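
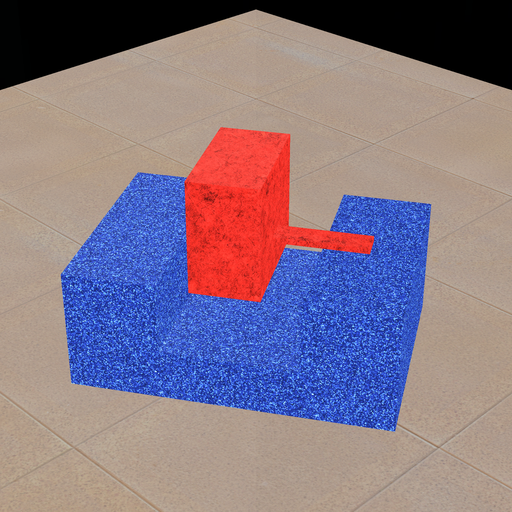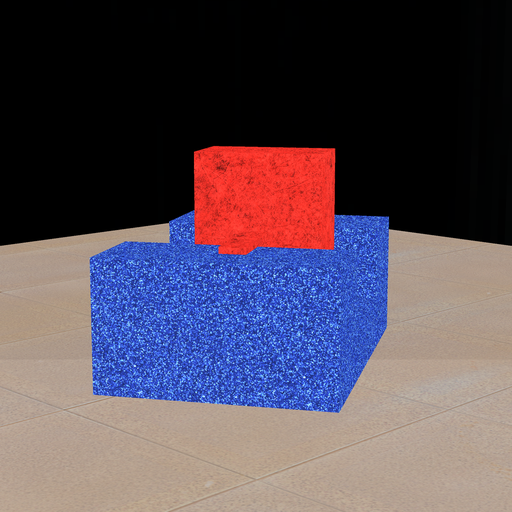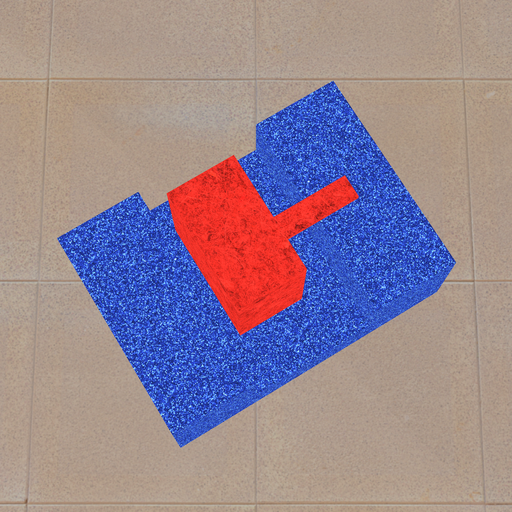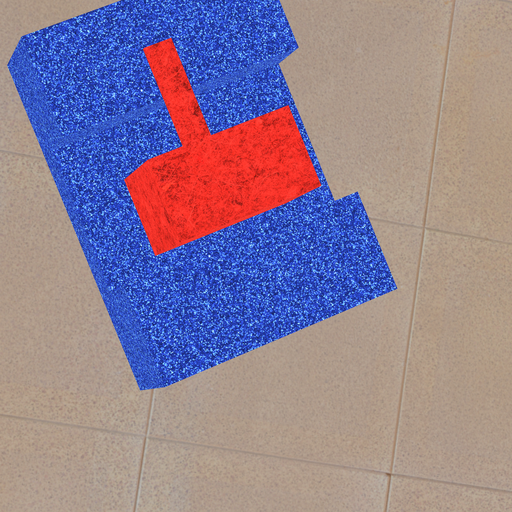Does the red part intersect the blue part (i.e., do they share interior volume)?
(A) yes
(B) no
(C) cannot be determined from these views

(B) no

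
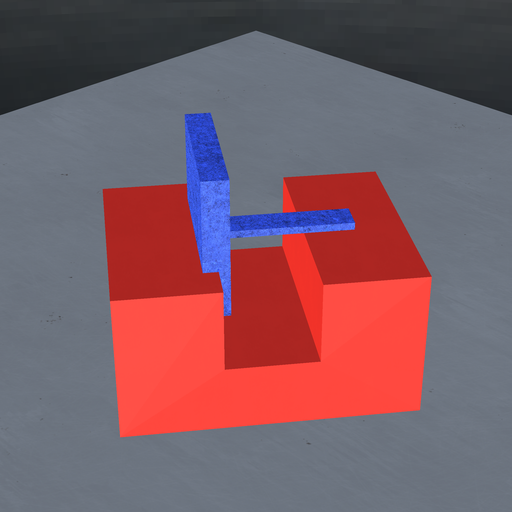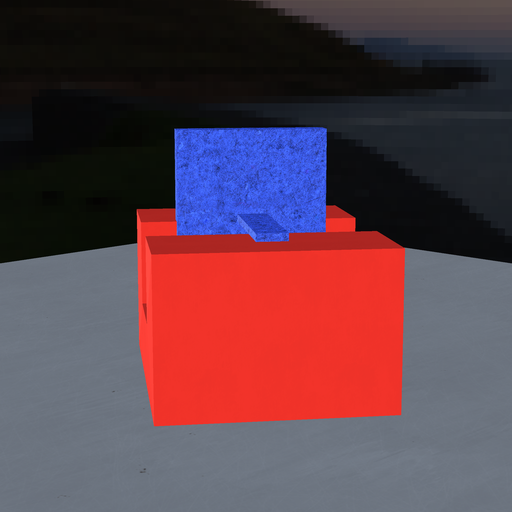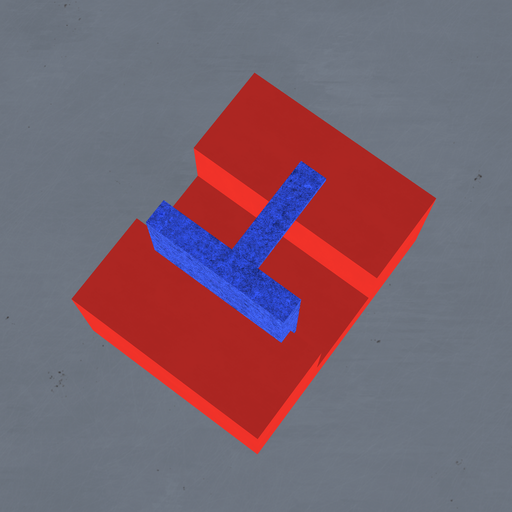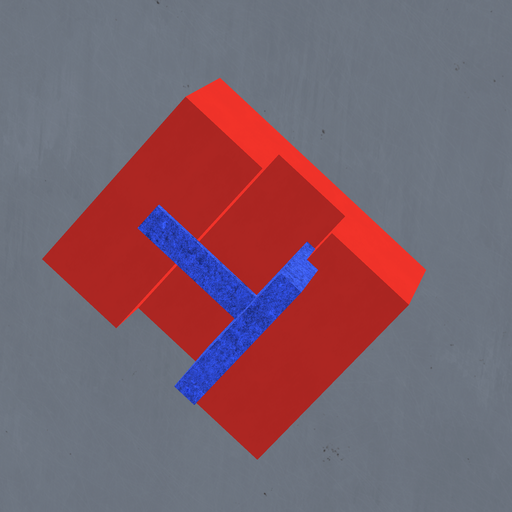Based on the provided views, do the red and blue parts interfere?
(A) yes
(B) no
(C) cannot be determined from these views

(A) yes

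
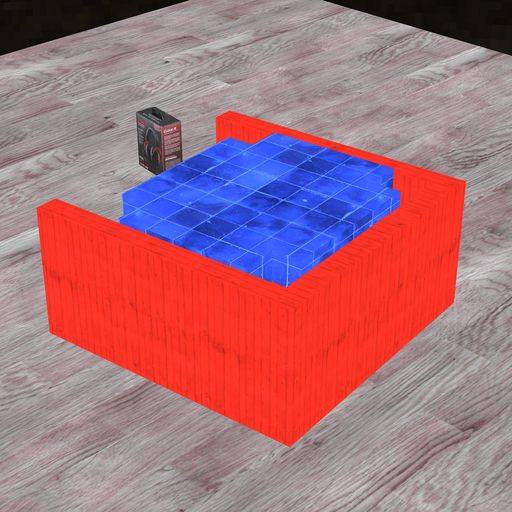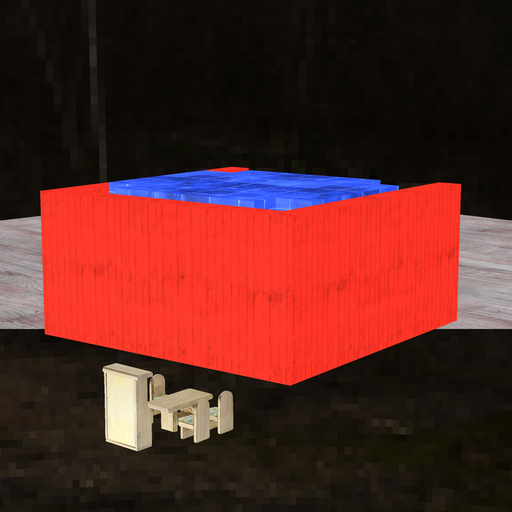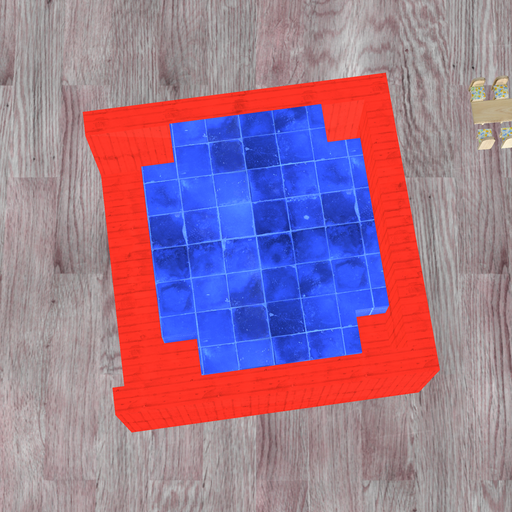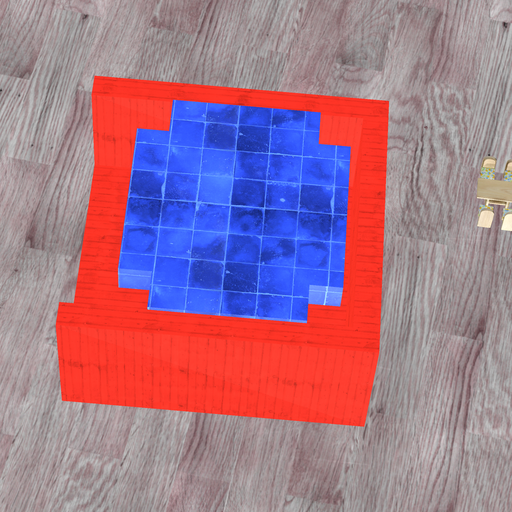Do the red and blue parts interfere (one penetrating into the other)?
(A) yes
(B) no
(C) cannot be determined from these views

(B) no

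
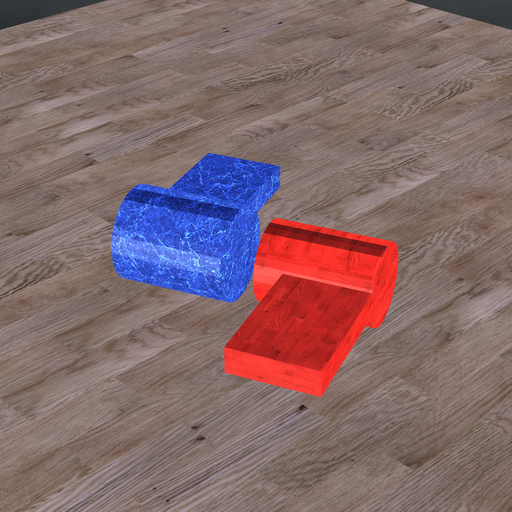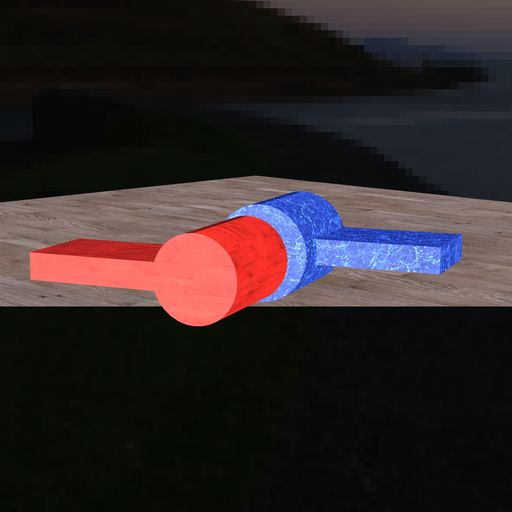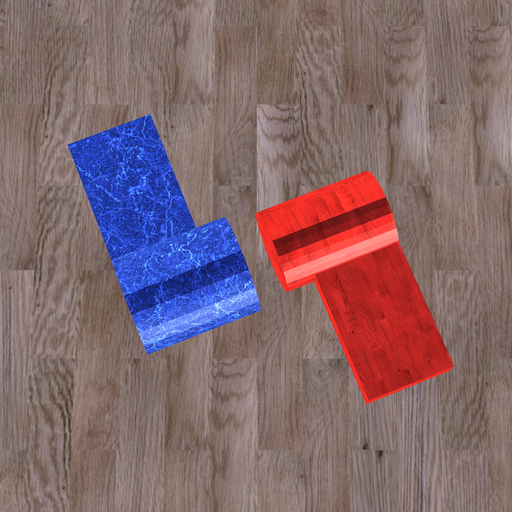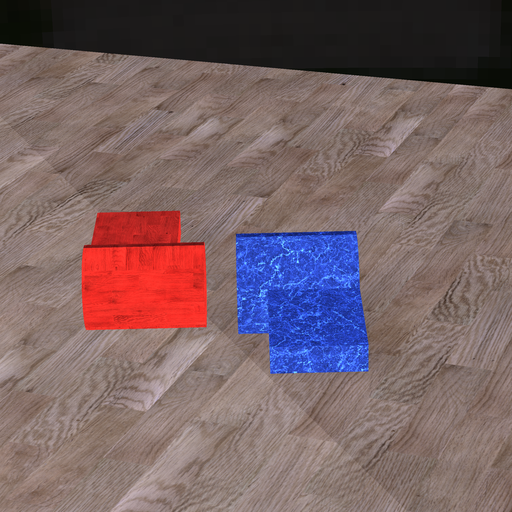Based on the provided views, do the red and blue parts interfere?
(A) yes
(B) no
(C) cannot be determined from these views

(B) no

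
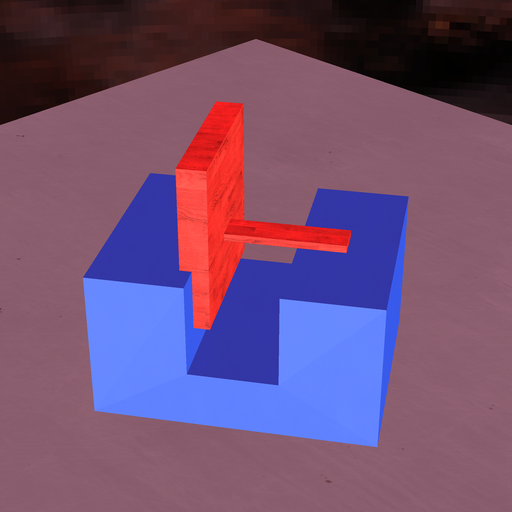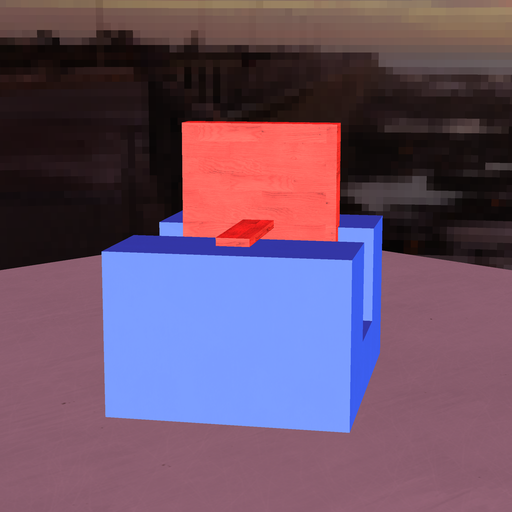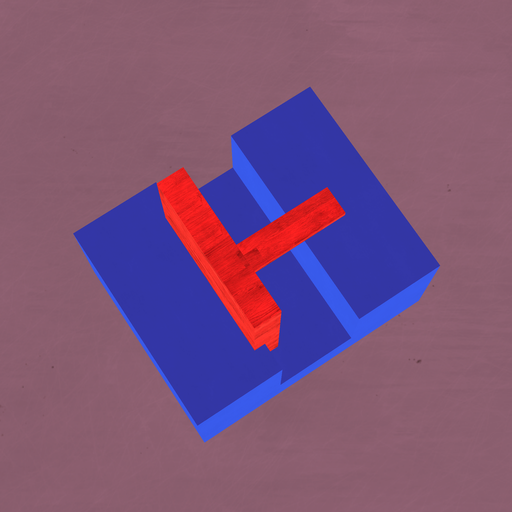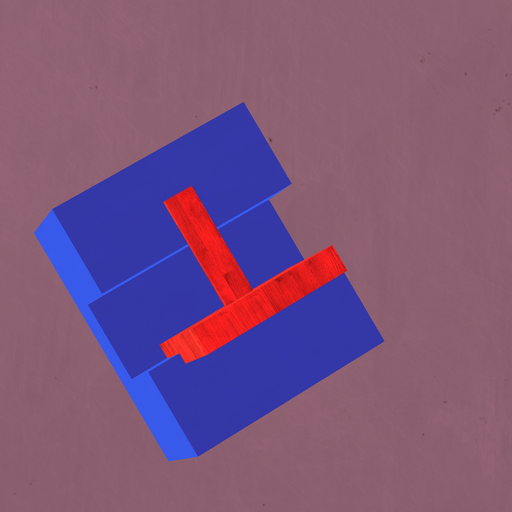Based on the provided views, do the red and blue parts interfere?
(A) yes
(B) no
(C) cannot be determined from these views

(A) yes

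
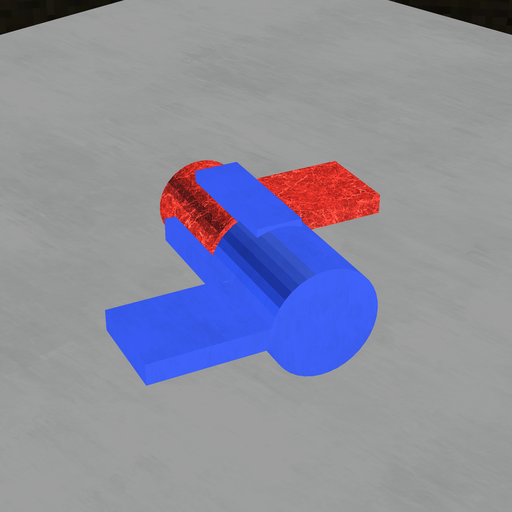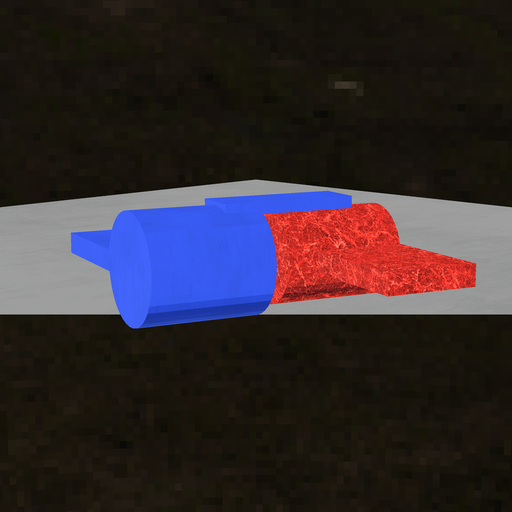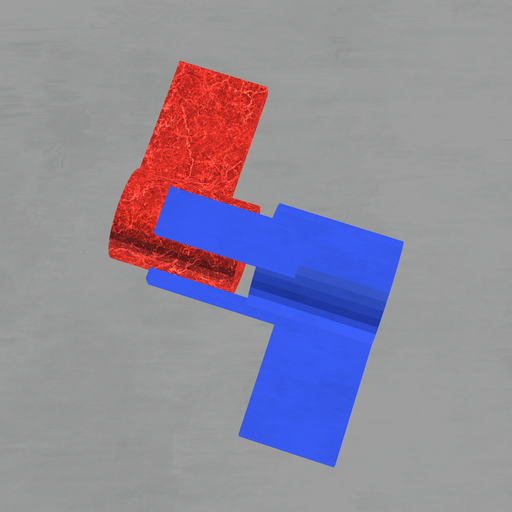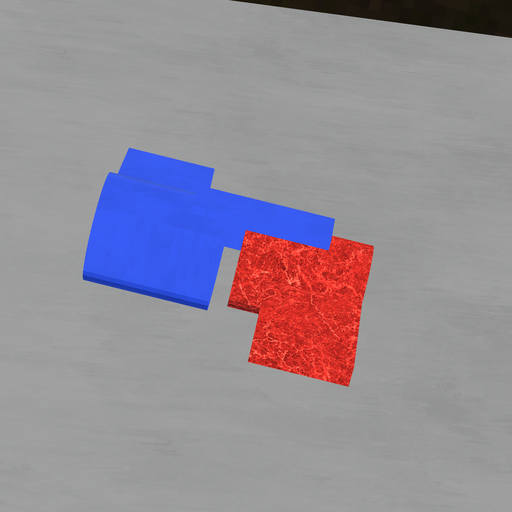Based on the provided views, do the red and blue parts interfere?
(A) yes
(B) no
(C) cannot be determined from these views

(B) no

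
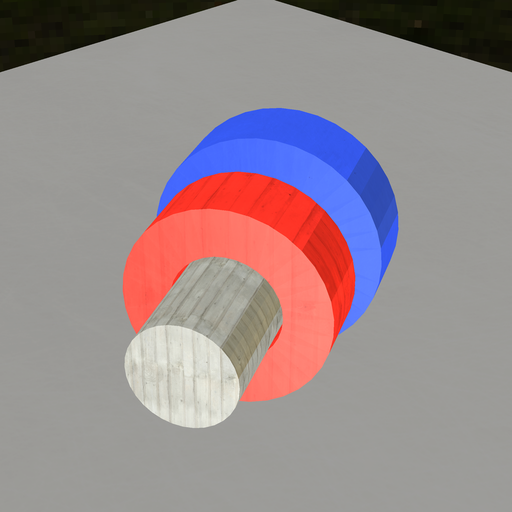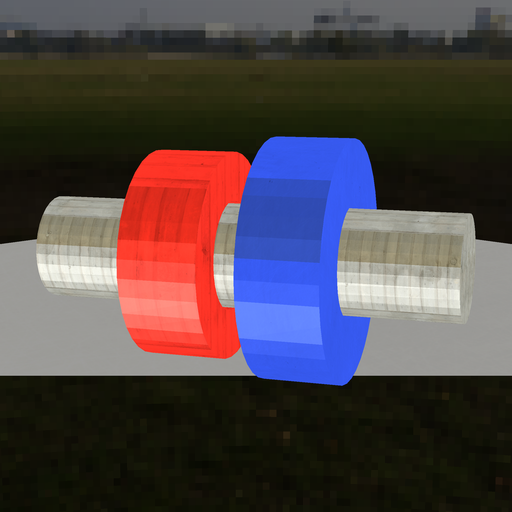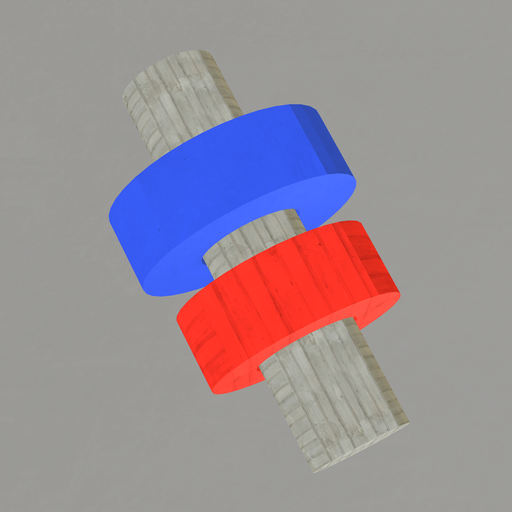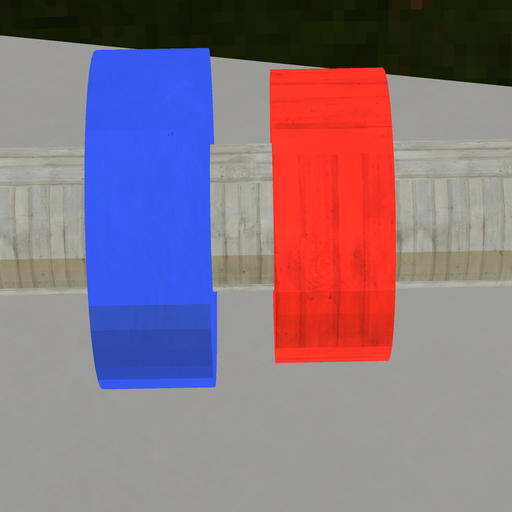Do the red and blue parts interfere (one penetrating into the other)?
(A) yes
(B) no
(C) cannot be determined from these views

(B) no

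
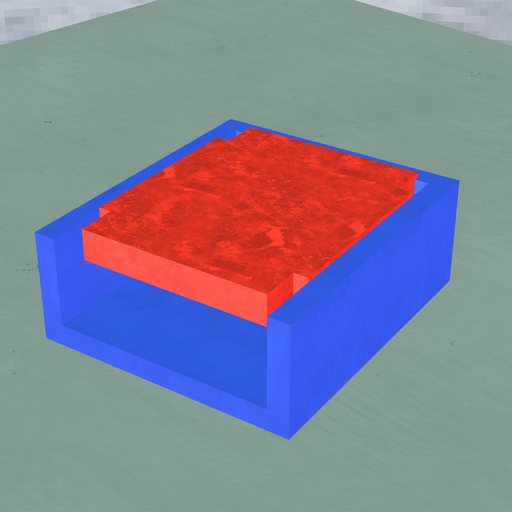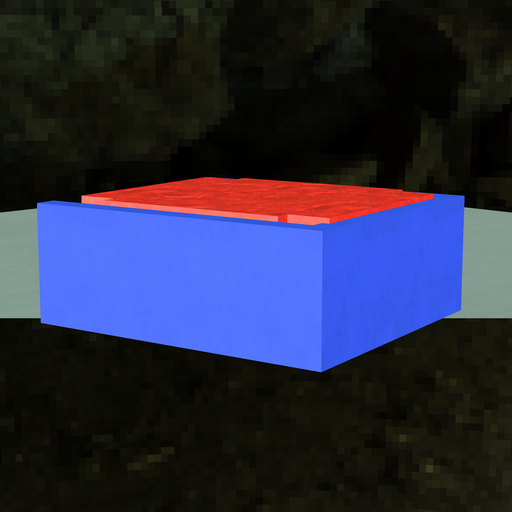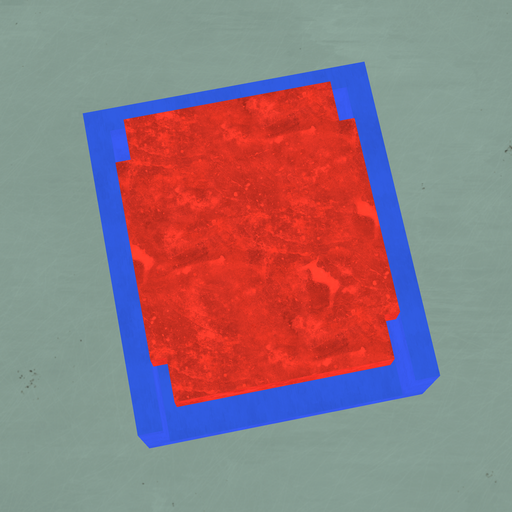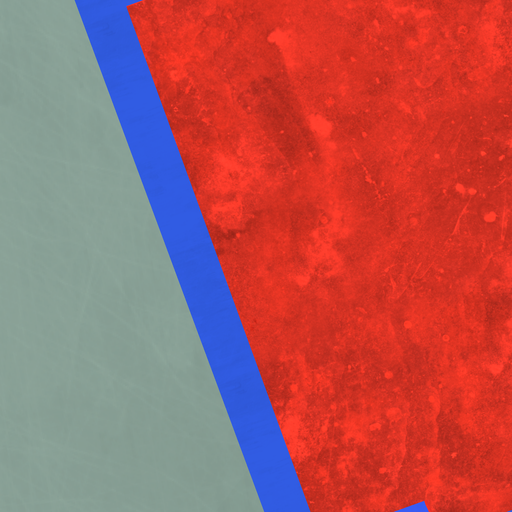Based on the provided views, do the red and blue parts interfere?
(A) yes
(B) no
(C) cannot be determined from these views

(A) yes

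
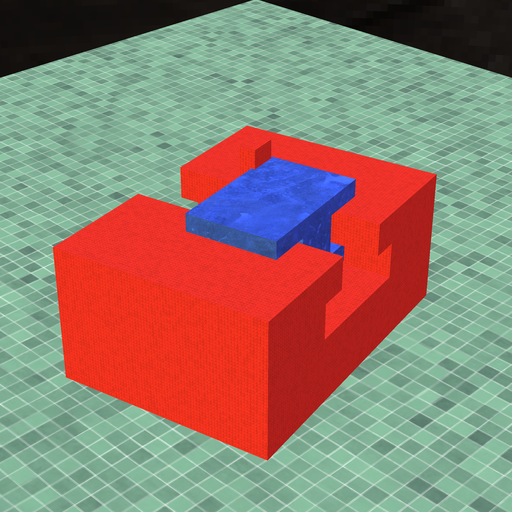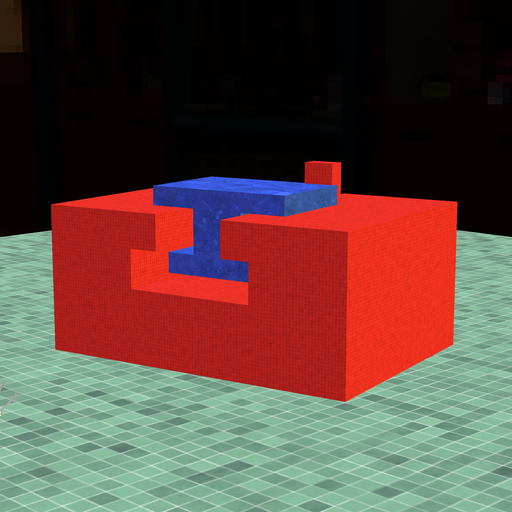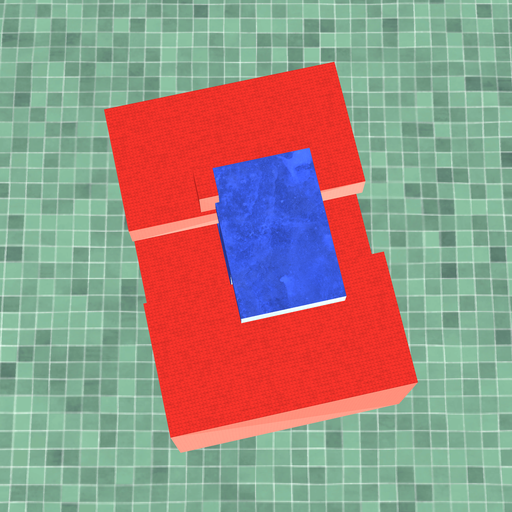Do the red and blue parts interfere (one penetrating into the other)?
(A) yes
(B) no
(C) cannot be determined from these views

(A) yes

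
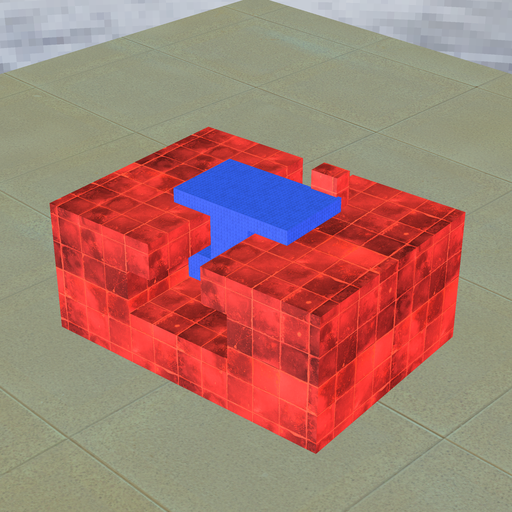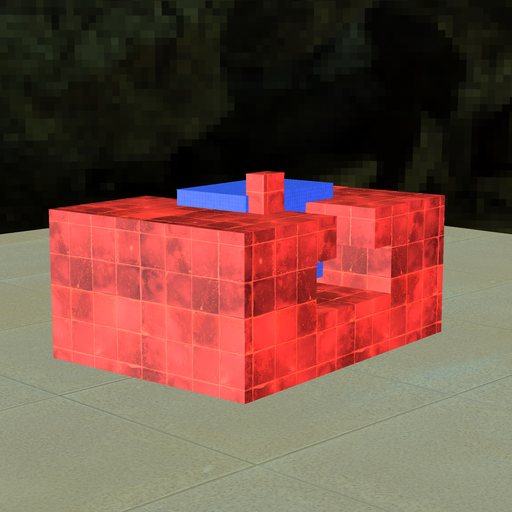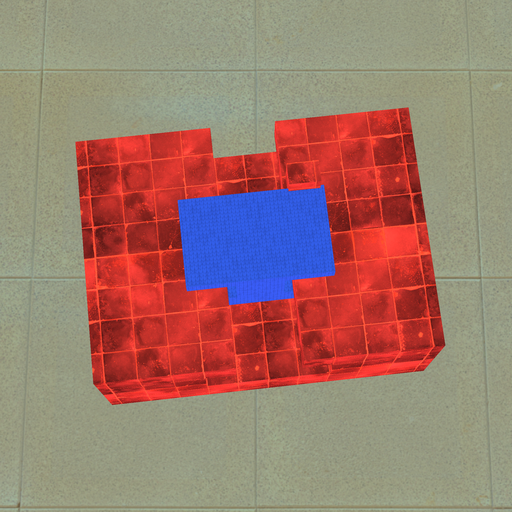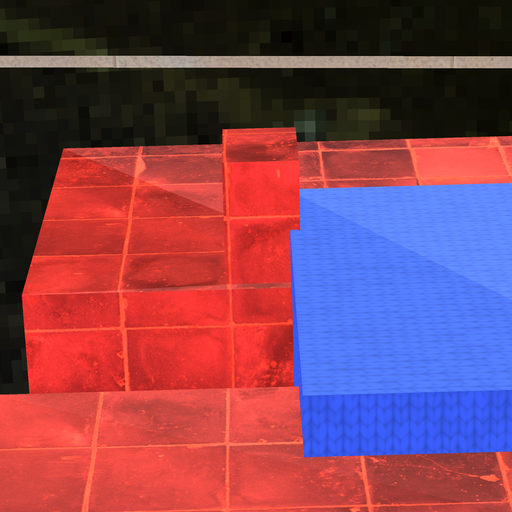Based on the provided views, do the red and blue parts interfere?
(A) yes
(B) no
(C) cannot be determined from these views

(A) yes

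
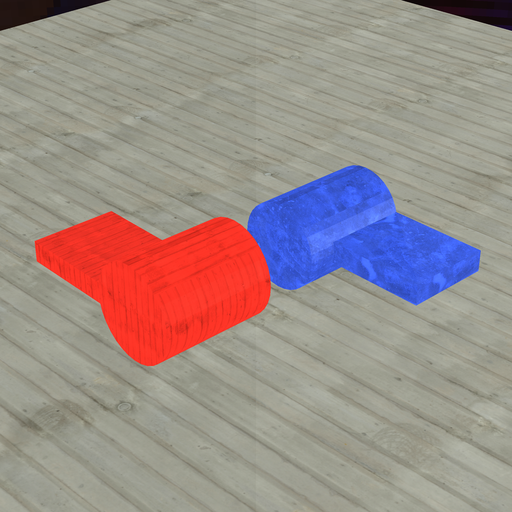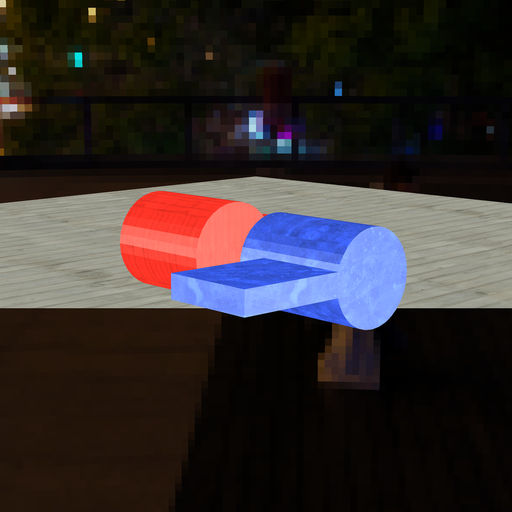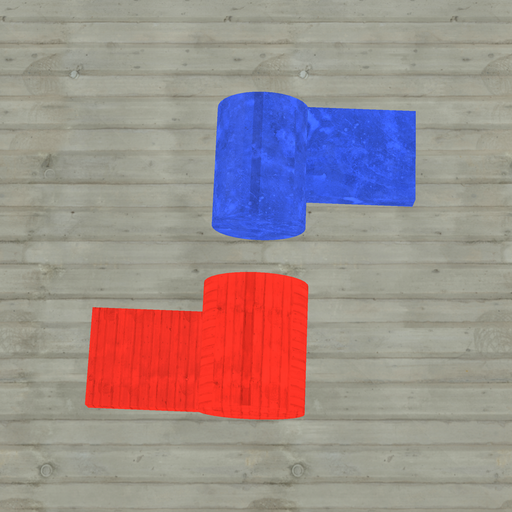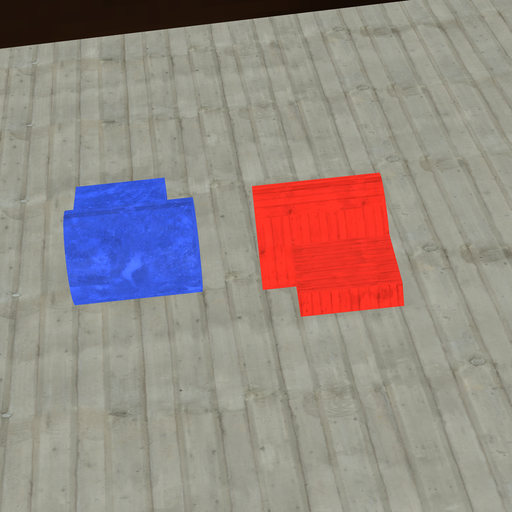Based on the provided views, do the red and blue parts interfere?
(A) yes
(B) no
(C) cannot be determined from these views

(B) no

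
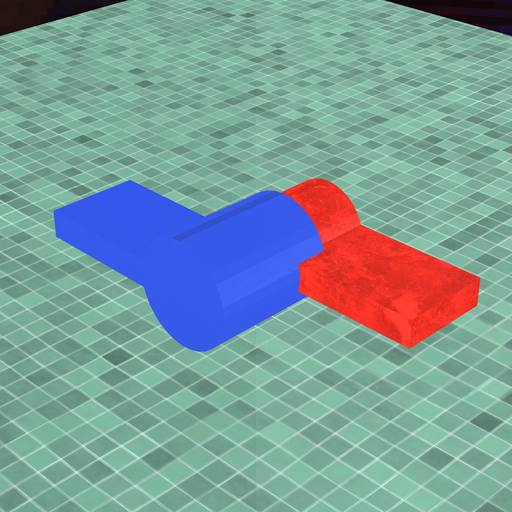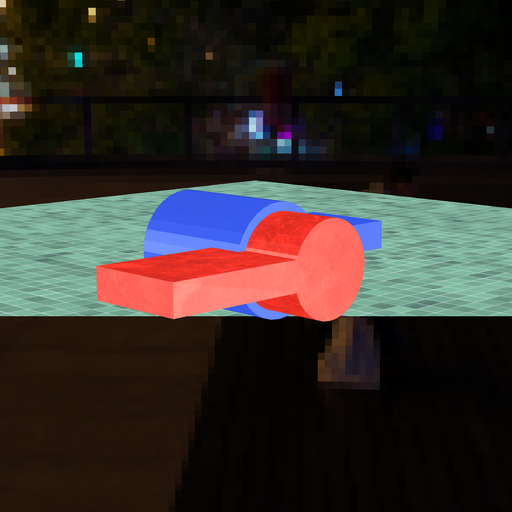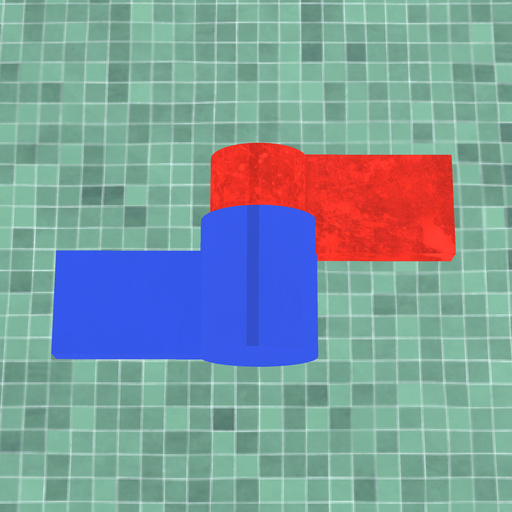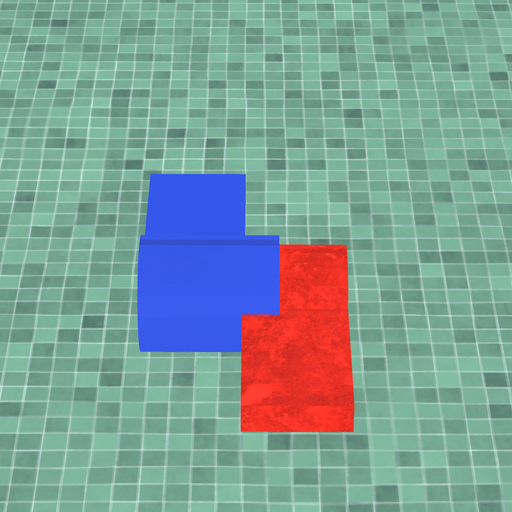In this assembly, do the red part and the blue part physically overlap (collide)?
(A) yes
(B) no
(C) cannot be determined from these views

(A) yes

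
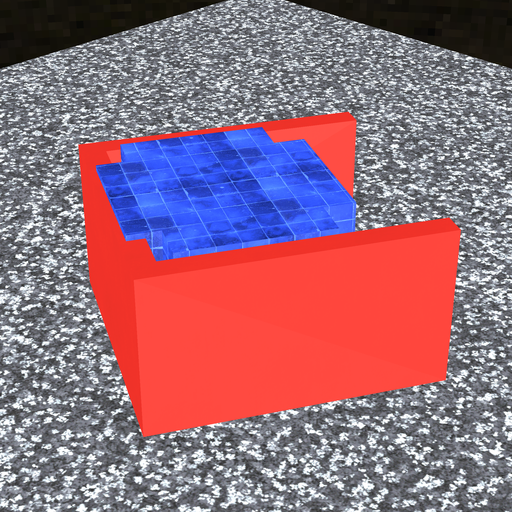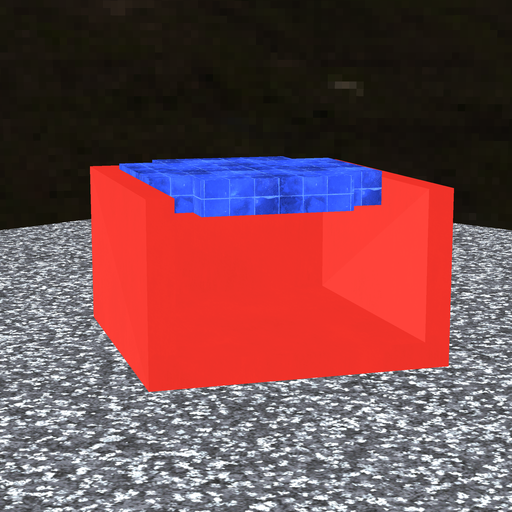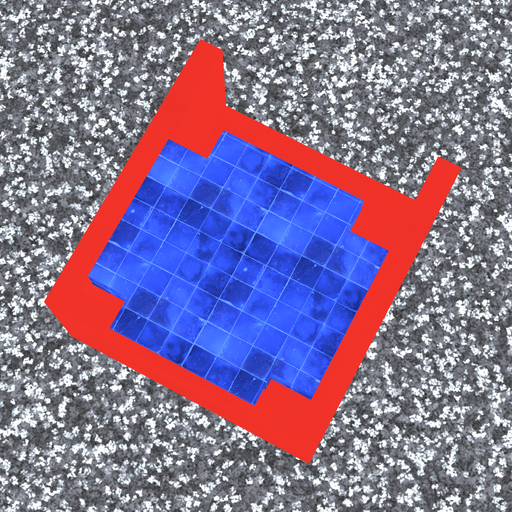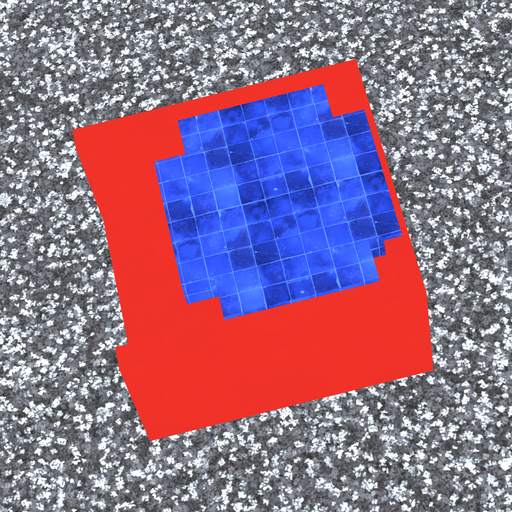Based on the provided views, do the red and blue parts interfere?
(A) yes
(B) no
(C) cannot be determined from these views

(A) yes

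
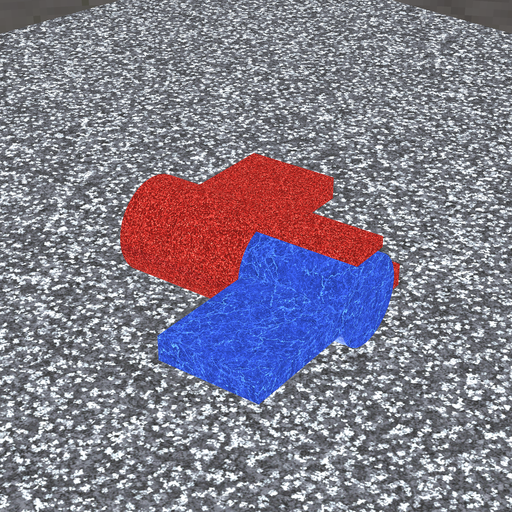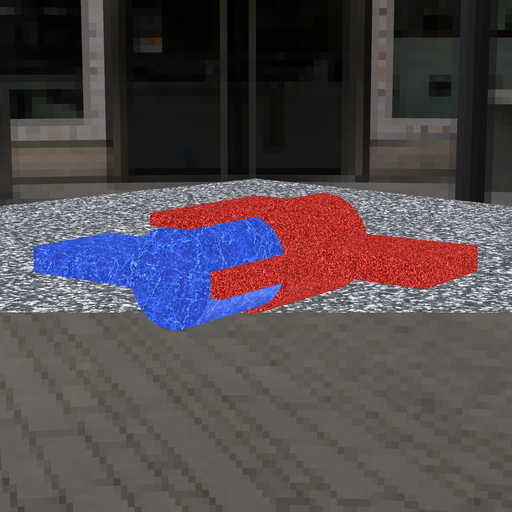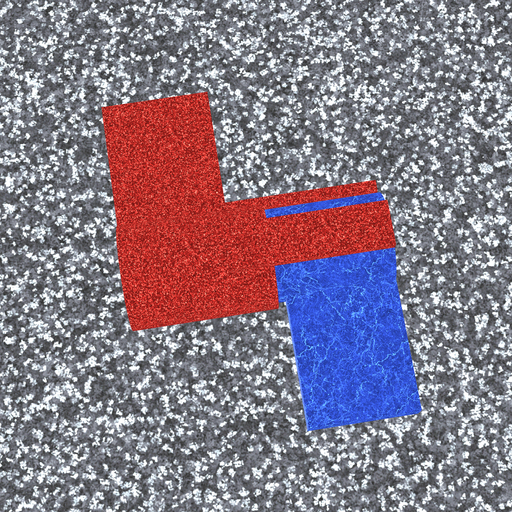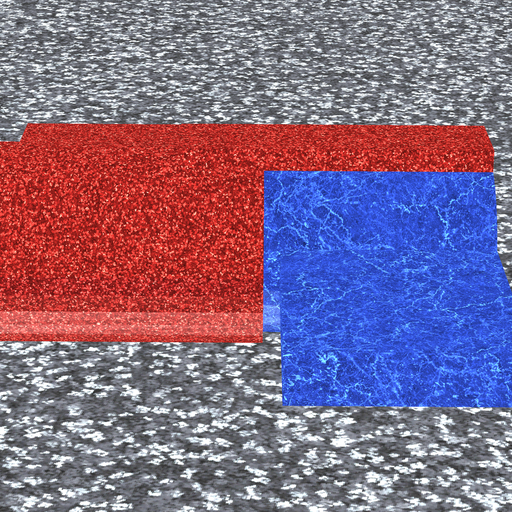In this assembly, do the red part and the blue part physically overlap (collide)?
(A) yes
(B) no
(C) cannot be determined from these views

(A) yes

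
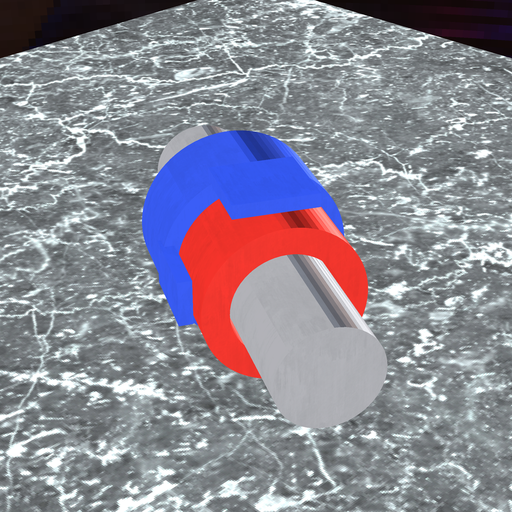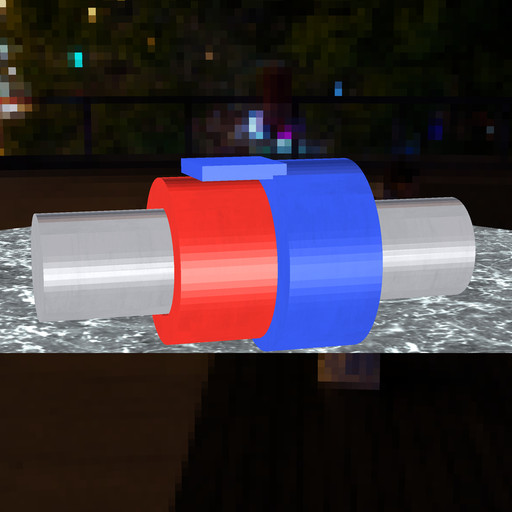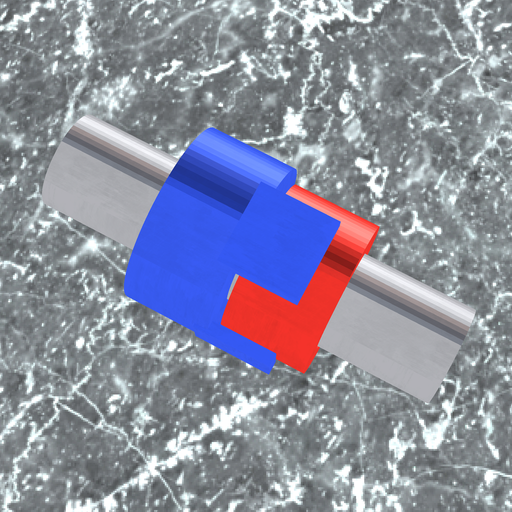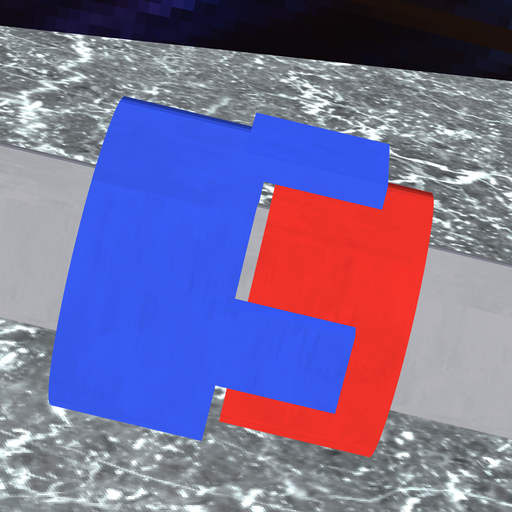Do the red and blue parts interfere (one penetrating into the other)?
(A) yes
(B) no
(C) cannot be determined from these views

(B) no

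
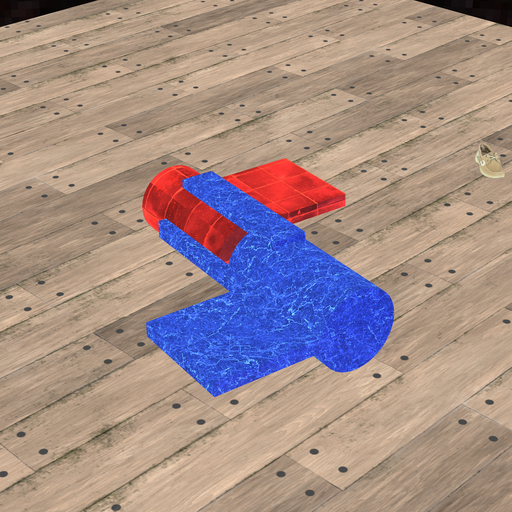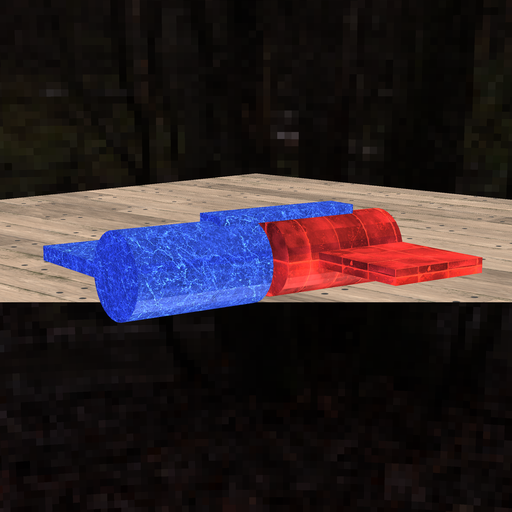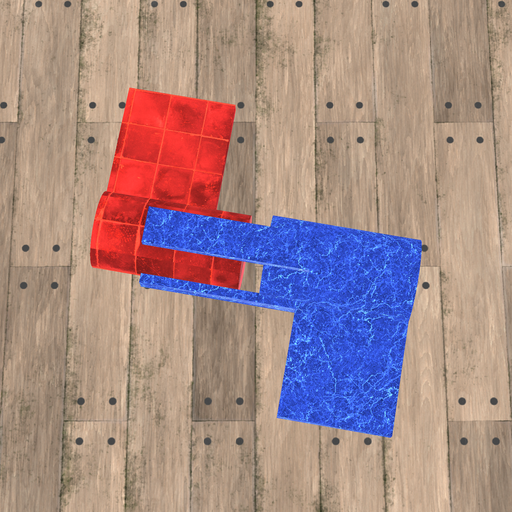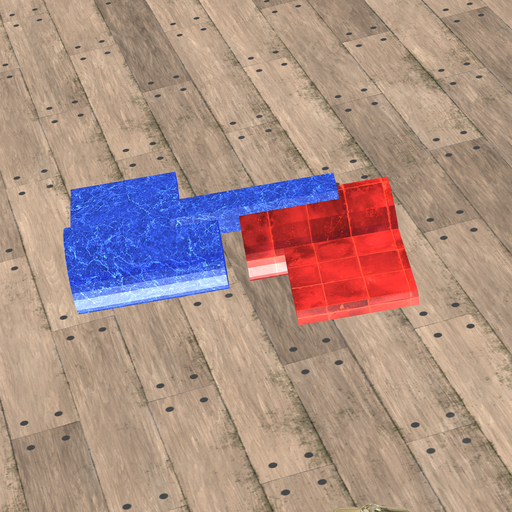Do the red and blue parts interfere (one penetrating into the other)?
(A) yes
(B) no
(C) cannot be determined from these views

(B) no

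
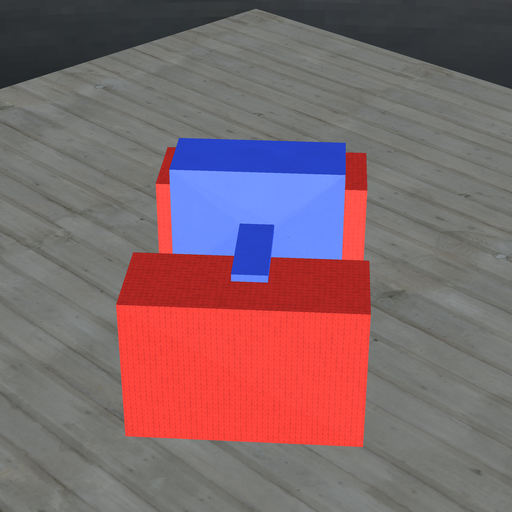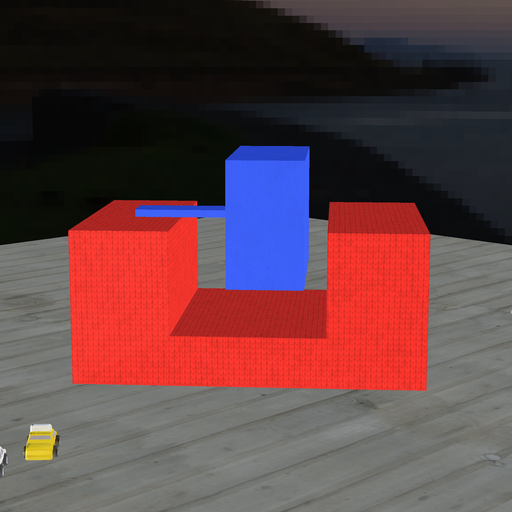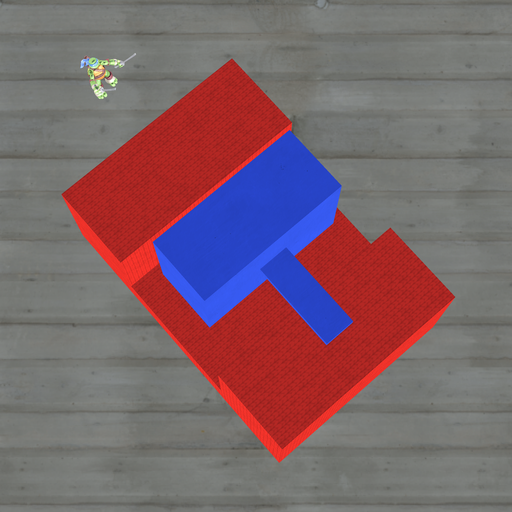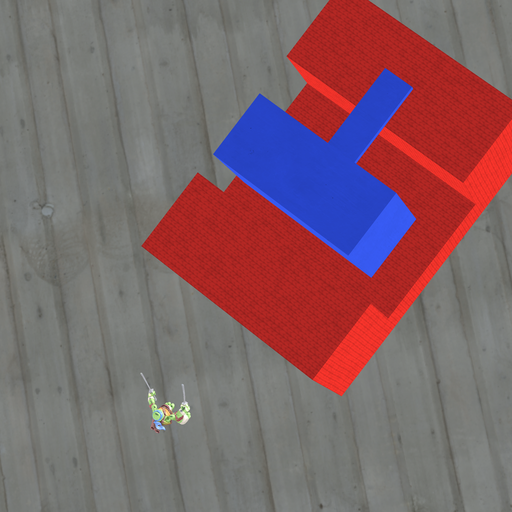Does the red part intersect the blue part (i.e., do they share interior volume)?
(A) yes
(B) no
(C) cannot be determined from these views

(B) no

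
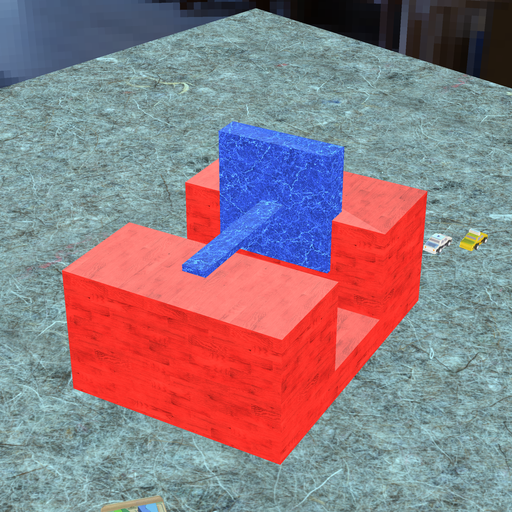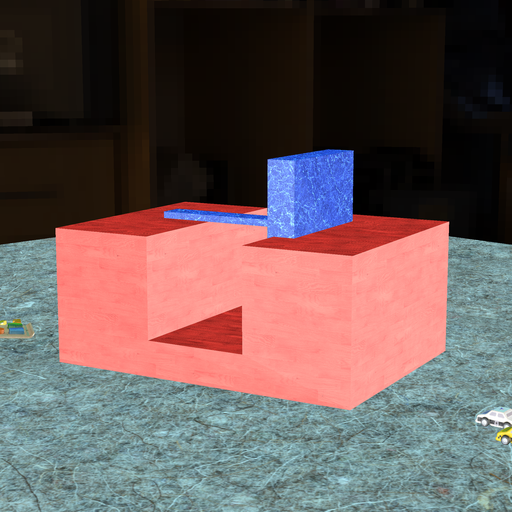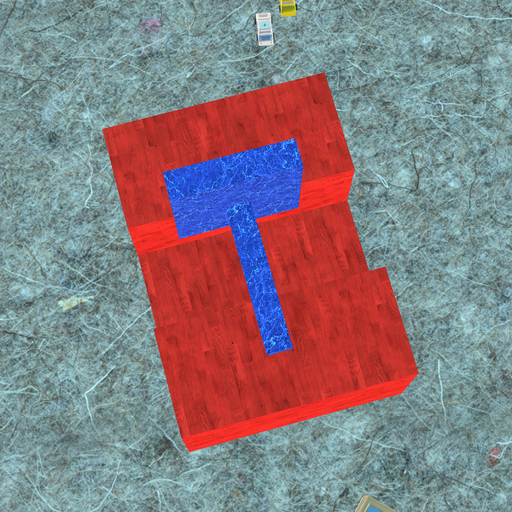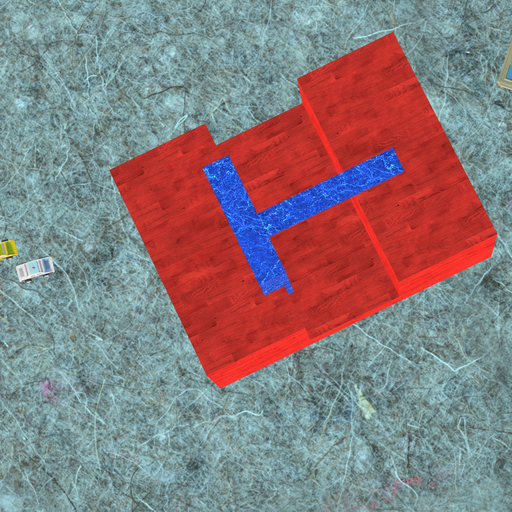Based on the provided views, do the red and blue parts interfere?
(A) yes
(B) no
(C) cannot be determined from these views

(A) yes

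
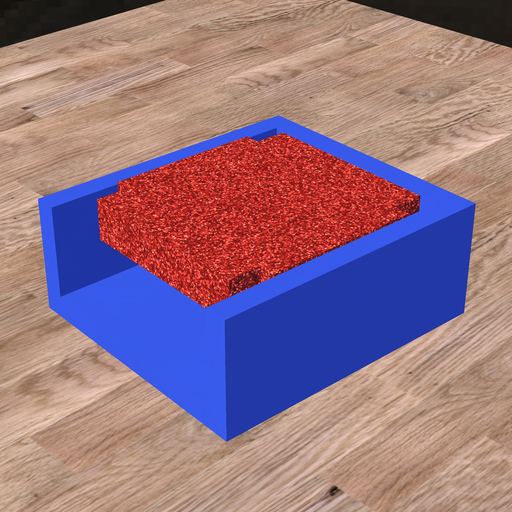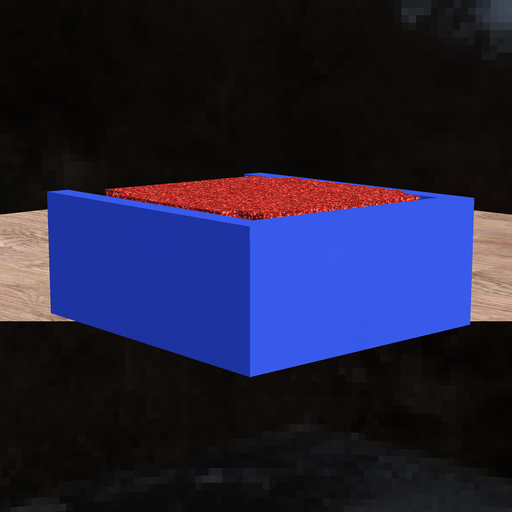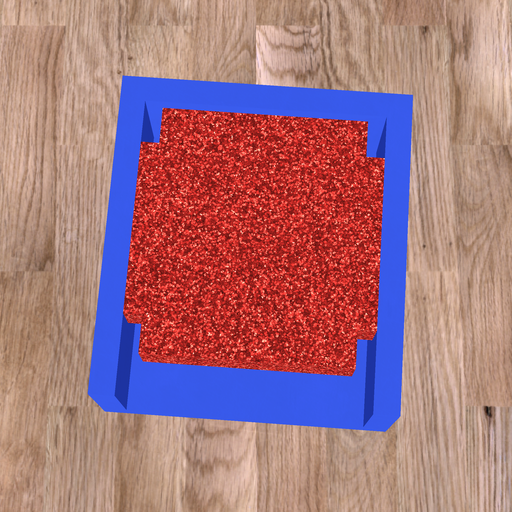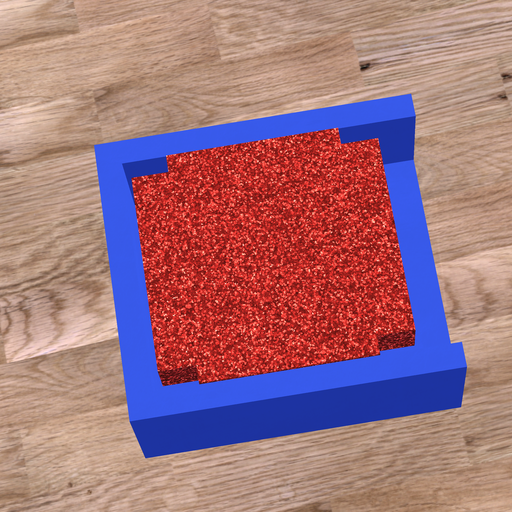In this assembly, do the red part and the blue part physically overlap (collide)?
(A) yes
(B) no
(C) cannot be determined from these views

(B) no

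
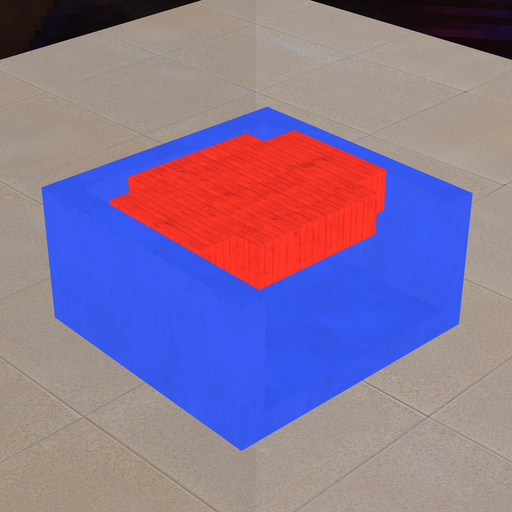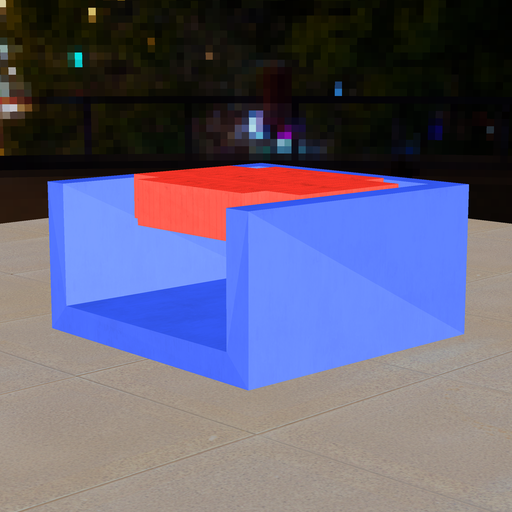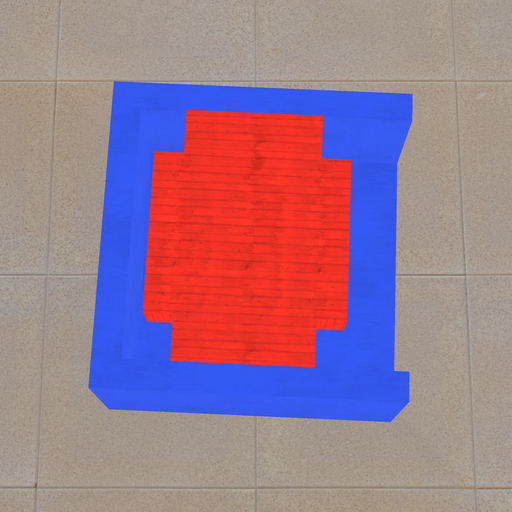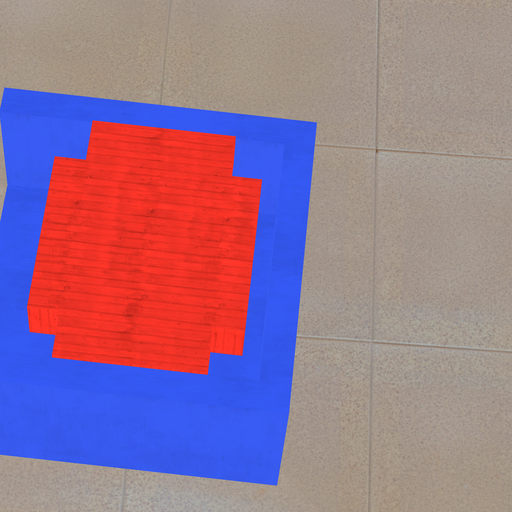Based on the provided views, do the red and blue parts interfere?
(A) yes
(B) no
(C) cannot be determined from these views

(B) no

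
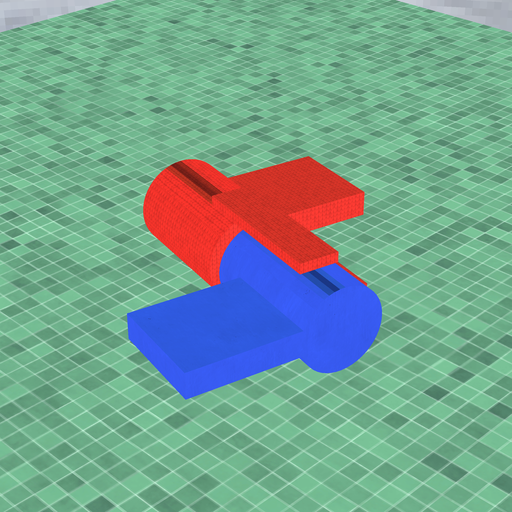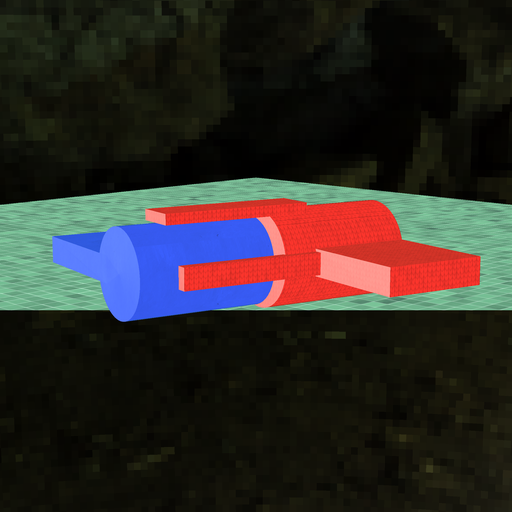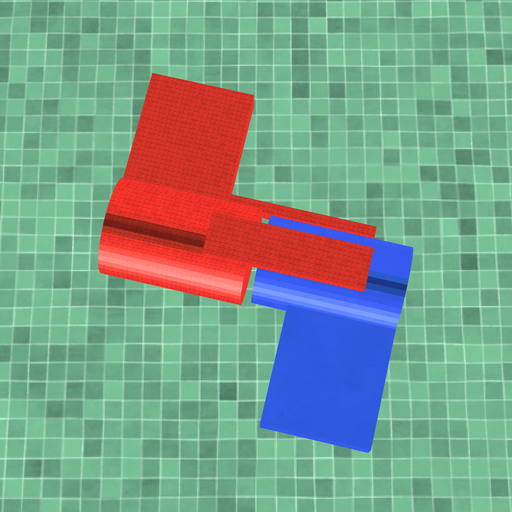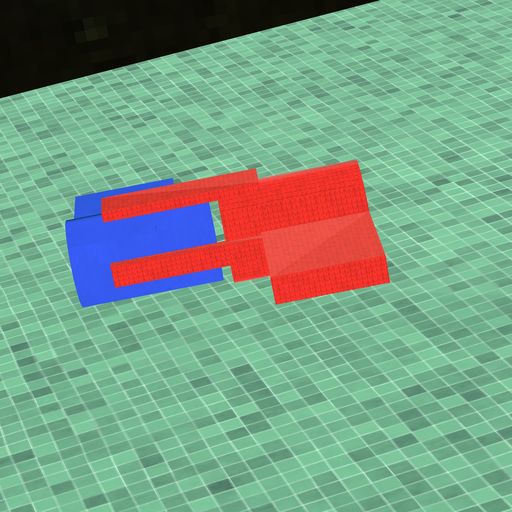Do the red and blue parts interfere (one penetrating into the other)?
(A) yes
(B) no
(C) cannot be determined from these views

(B) no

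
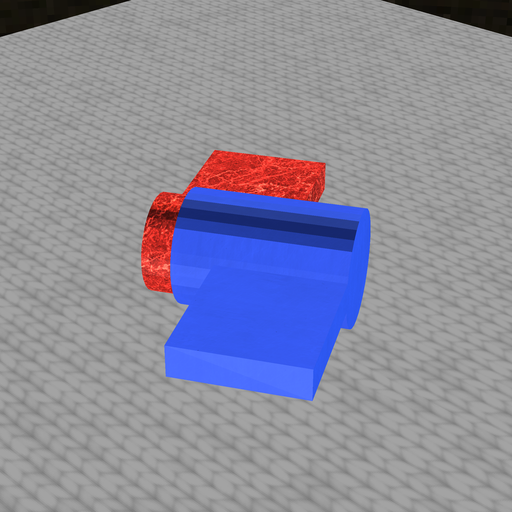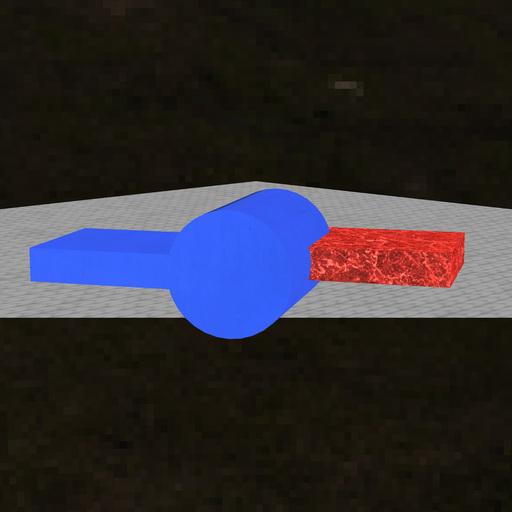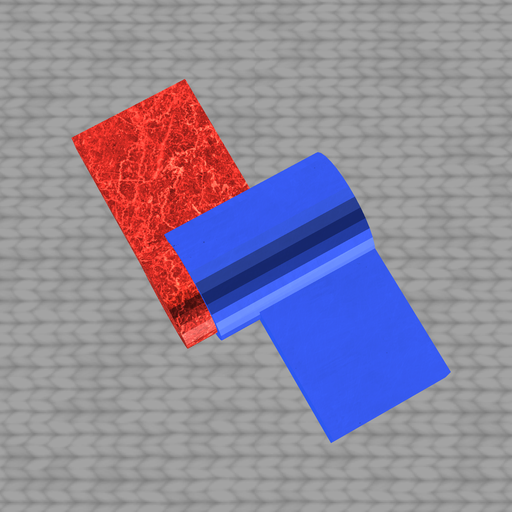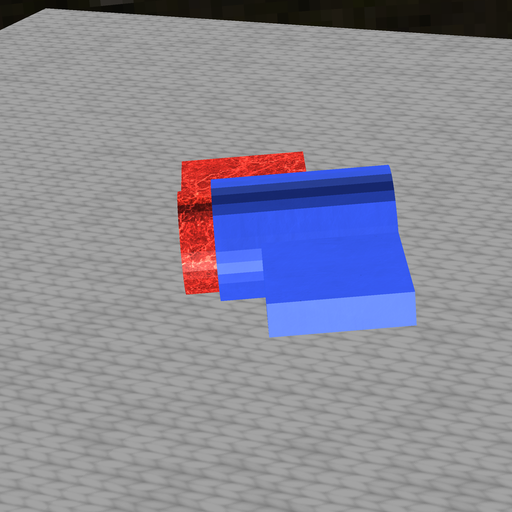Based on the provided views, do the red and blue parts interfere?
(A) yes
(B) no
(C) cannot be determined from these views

(A) yes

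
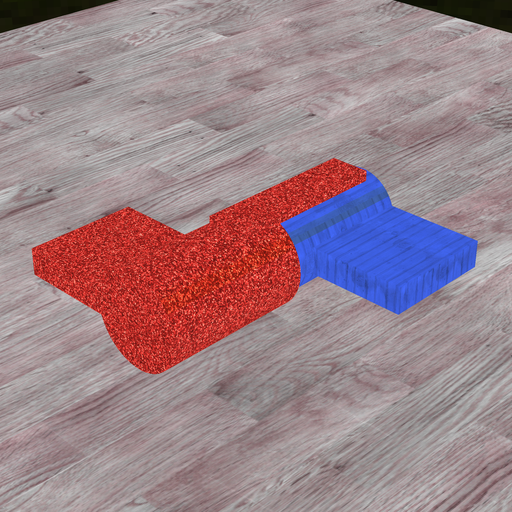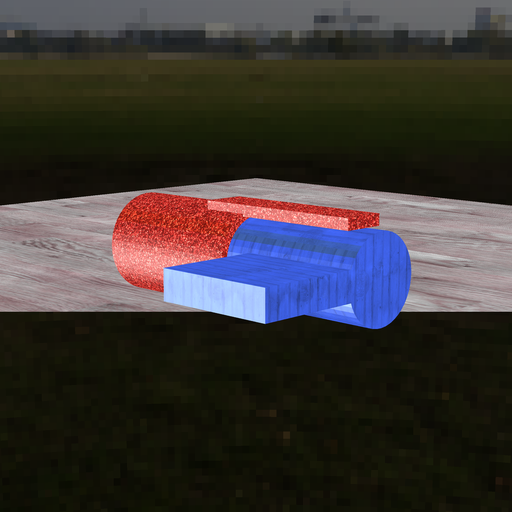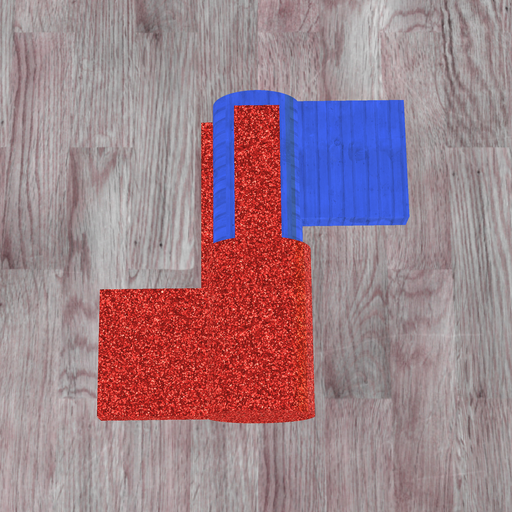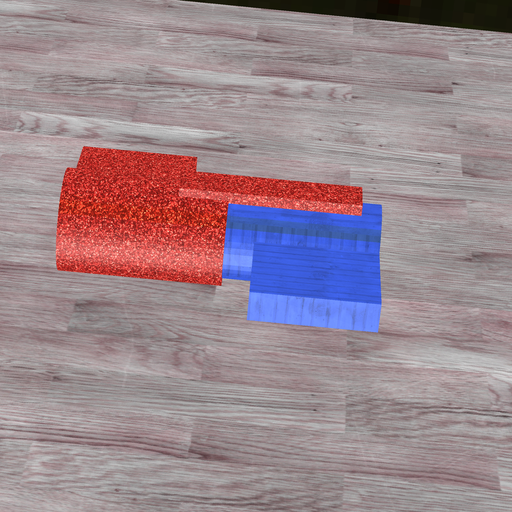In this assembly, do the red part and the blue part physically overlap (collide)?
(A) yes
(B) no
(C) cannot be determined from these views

(A) yes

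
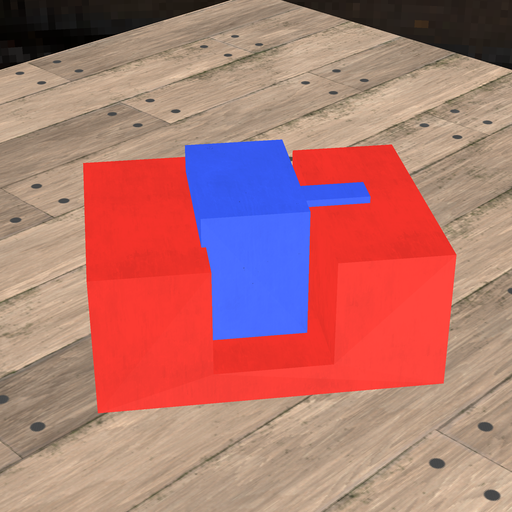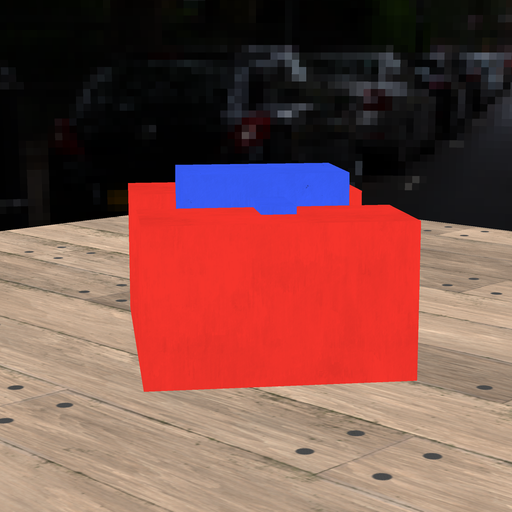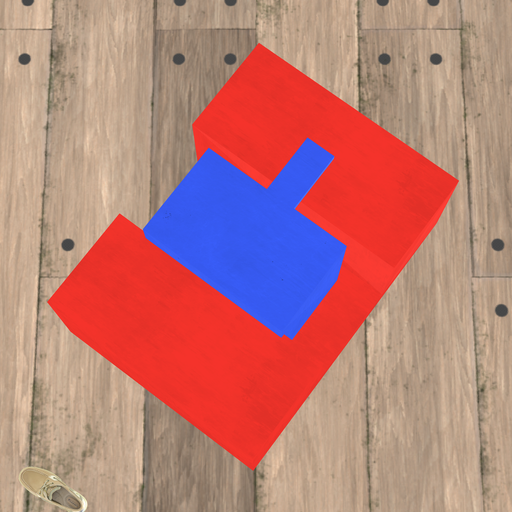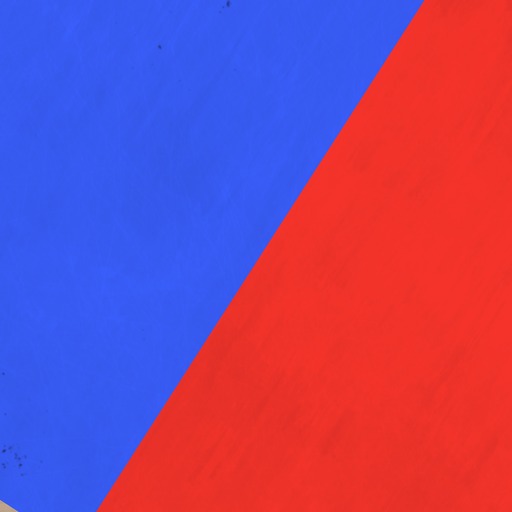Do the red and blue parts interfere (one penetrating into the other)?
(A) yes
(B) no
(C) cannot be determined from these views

(A) yes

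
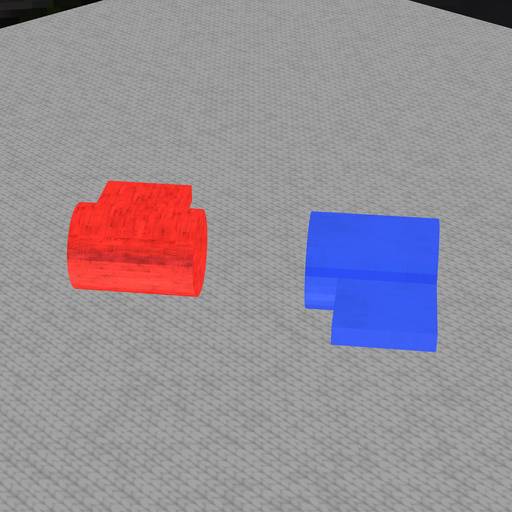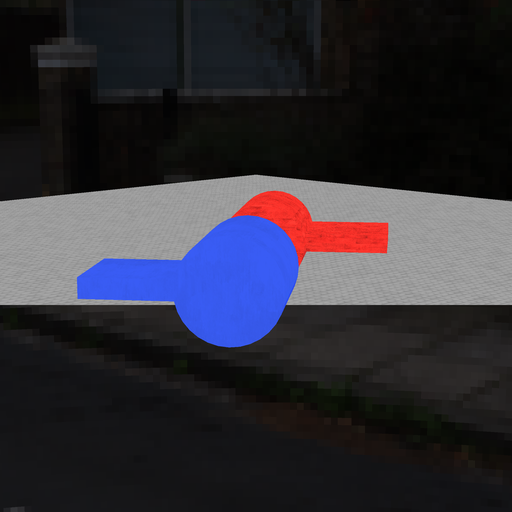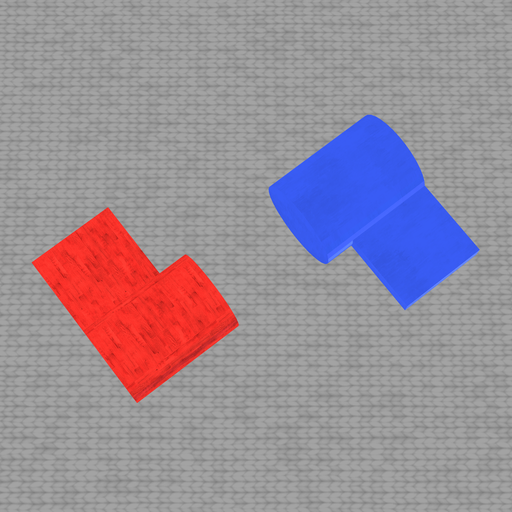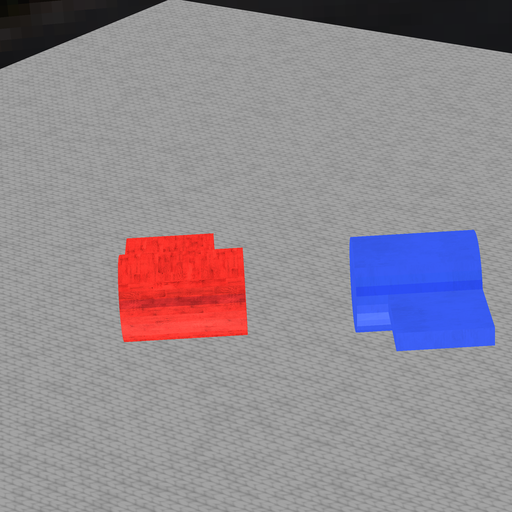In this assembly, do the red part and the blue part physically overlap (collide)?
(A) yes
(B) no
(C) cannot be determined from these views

(B) no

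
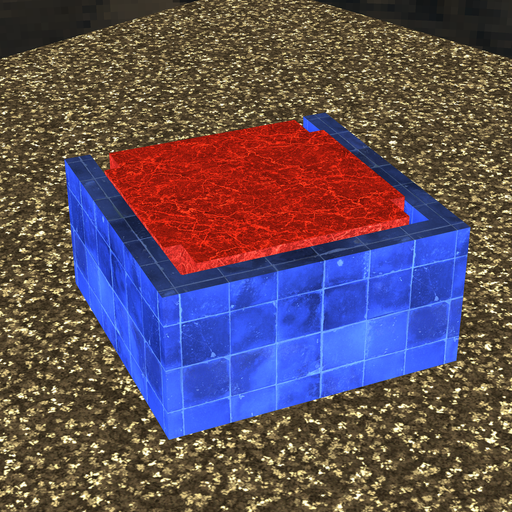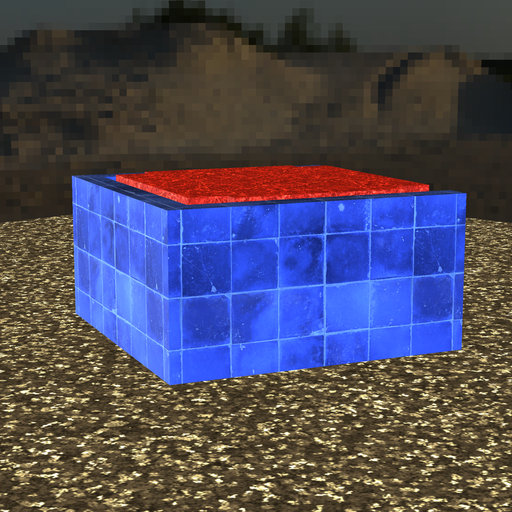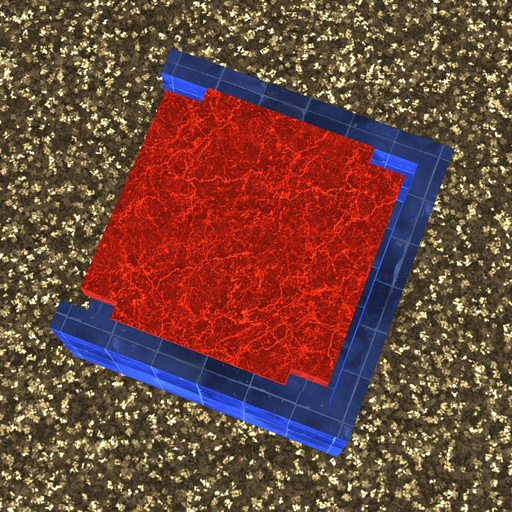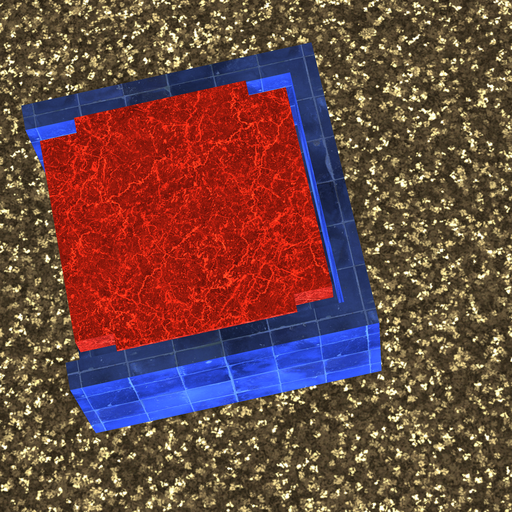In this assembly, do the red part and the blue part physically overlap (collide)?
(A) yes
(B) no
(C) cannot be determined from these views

(B) no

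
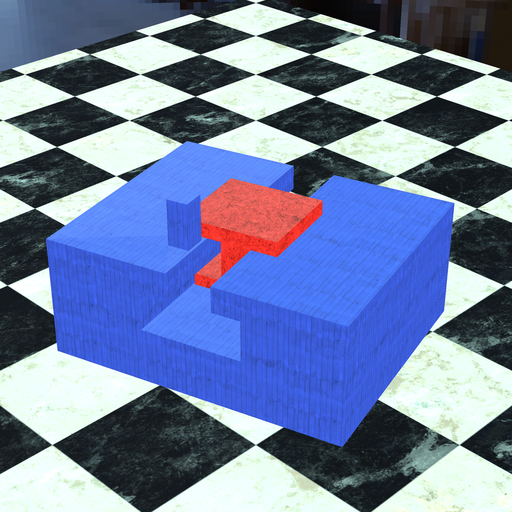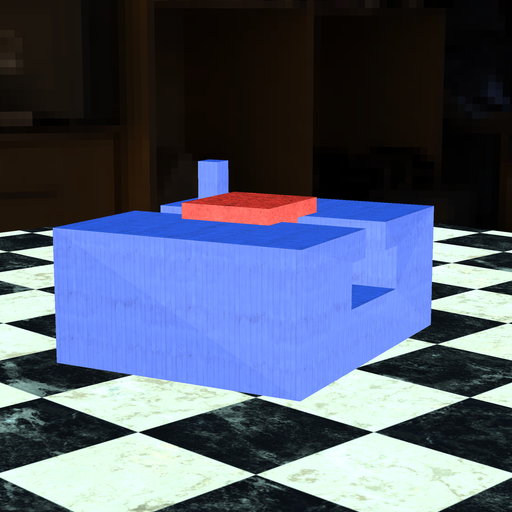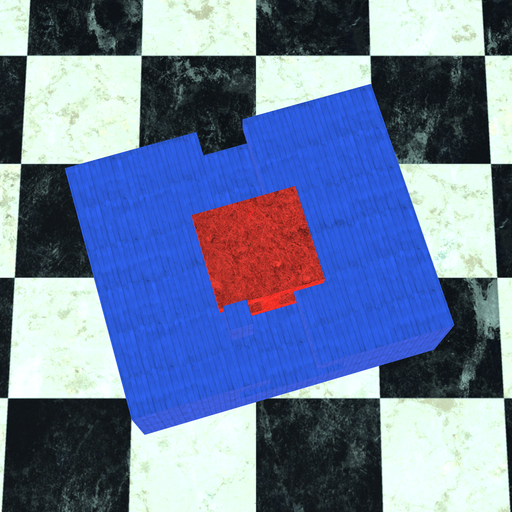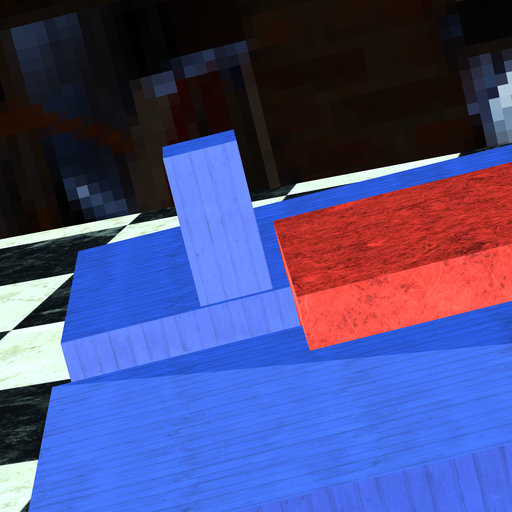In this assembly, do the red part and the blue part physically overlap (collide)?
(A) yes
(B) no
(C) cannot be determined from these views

(B) no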